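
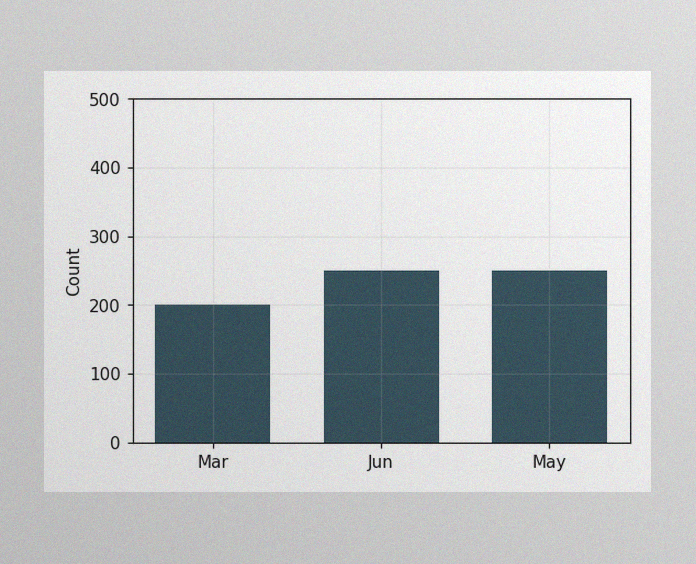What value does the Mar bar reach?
The image has some photo noise and uneven lighting. Reading along the chart's y-axis, the Mar bar reaches 200.

200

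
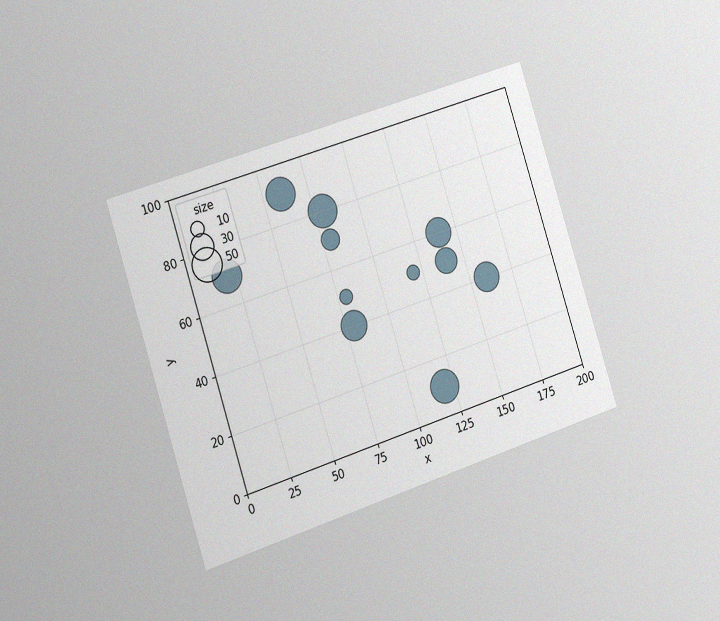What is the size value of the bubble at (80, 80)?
50

The chart is tilted about 18° counter-clockwise and viewed slightly from the left, with some photo noise. Matching the bubble at (80, 80) against the size legend gives 50.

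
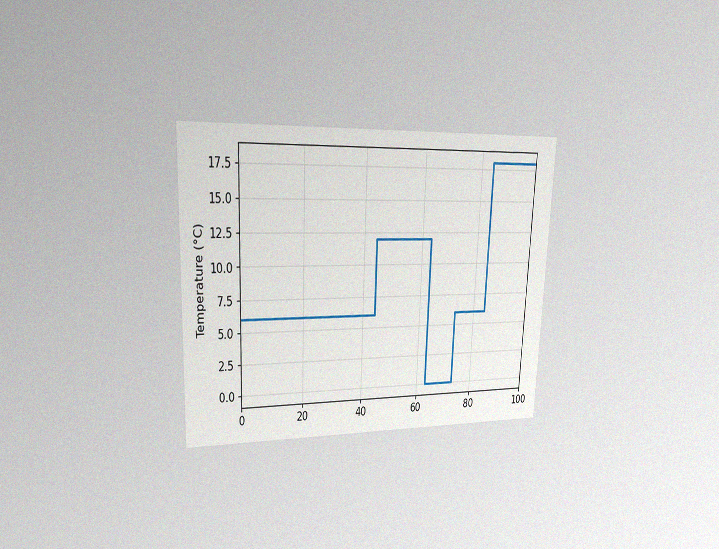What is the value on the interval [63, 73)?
The chart is tilted about 2° clockwise and viewed at a slight angle, with some photo noise. On [63, 73) the step sits at 0°C.

0°C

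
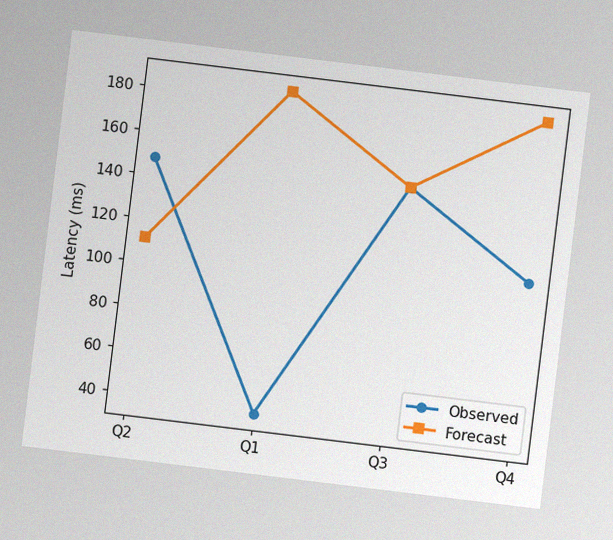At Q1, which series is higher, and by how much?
The chart is tilted about 7° clockwise, with some photo noise. At Q1, Forecast sits above the other line by 148ms.

Forecast, by 148ms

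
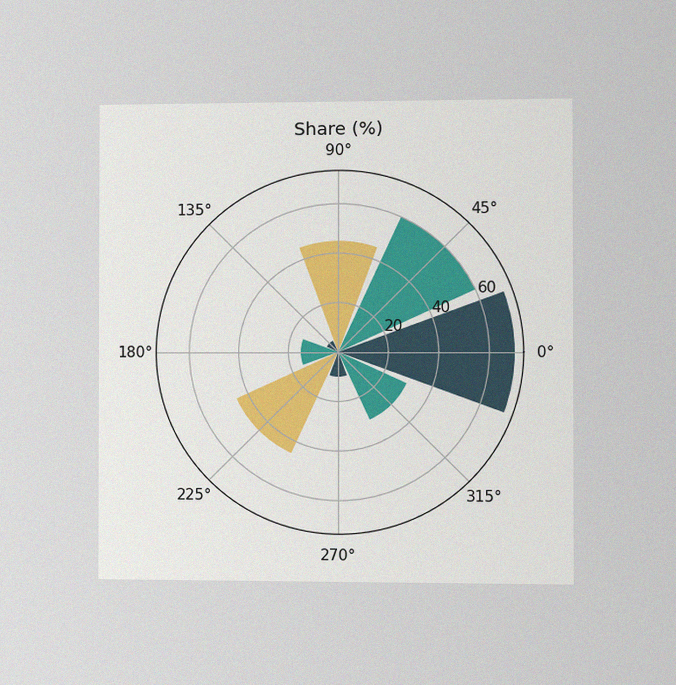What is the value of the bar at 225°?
45%

The chart is viewed slightly from the right, with some photo noise. The bar at 225° reaches 45% on the radial axis.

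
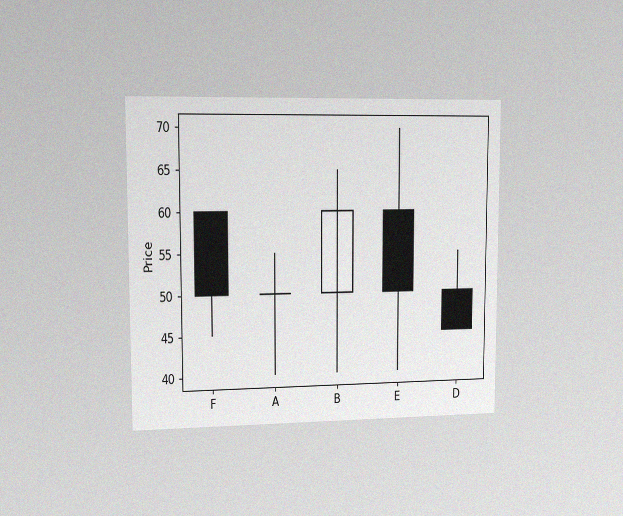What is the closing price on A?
50

The chart is viewed slightly from the left, with some photo noise. The A candle closes at 50.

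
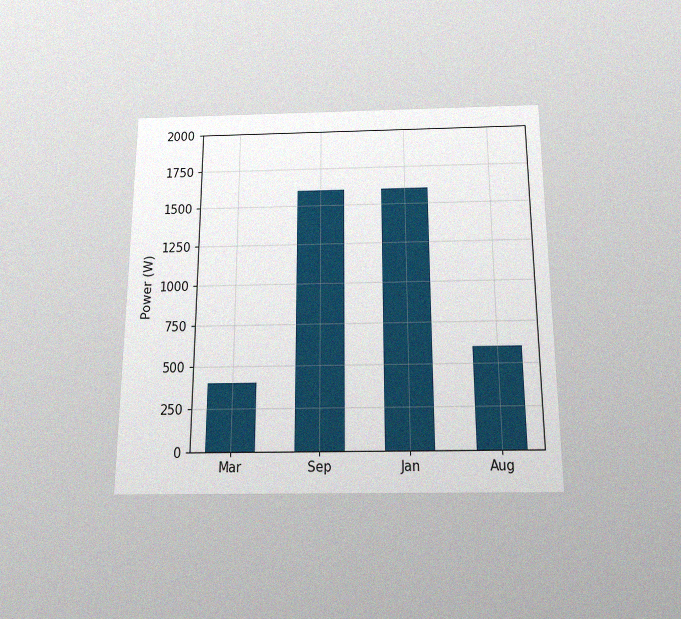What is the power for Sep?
The chart is viewed slightly from below, with some photo noise. Reading along the chart's y-axis, the Sep bar reaches 1600W.

1600W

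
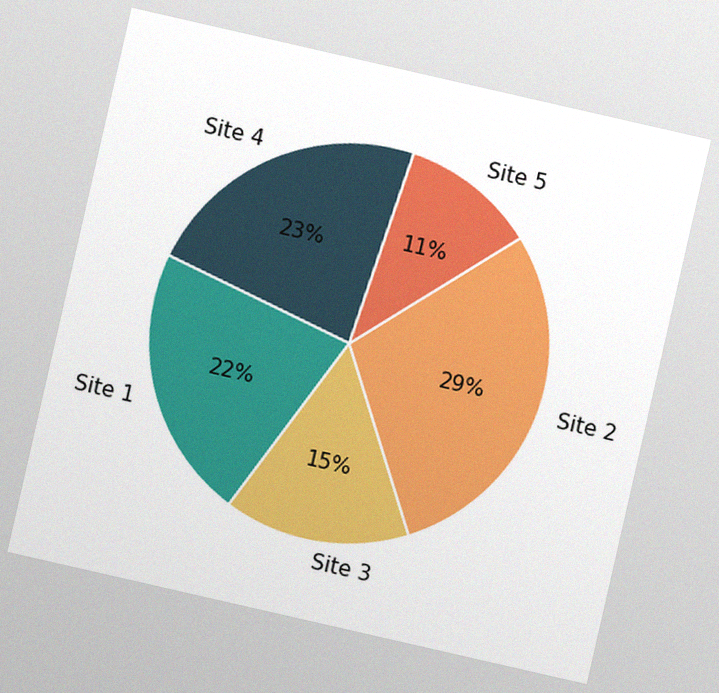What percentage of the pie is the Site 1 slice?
The chart is tilted about 13° clockwise, with some photo noise. The Site 1 slice takes up 22% of the pie.

22%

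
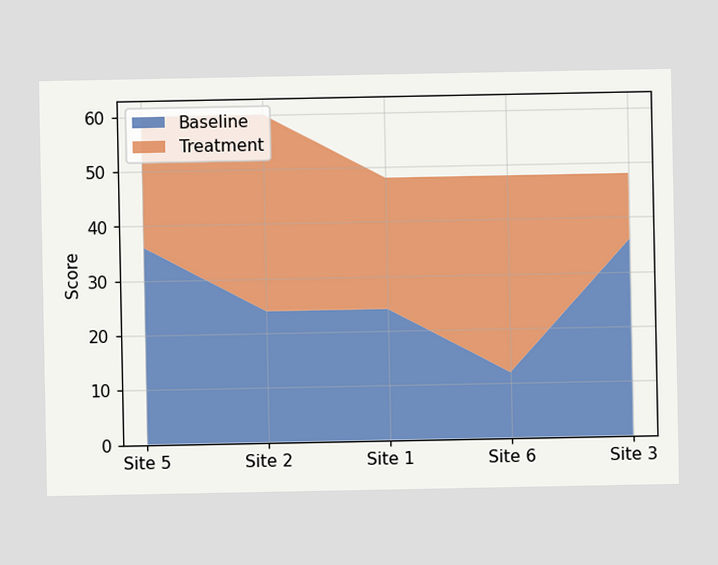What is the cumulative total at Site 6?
The stacked total at Site 6 reaches 48.

48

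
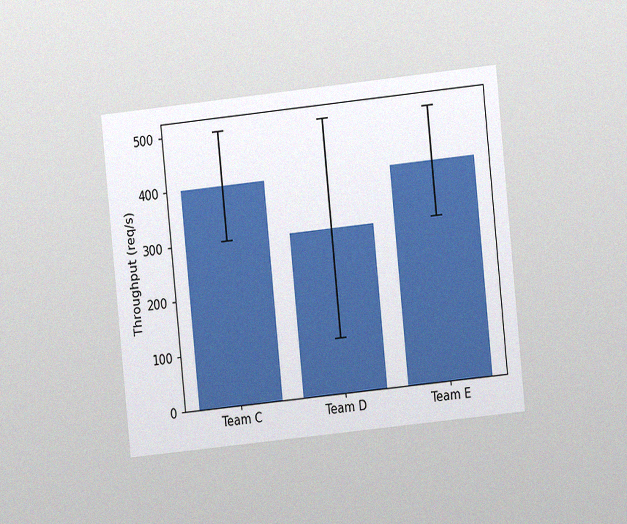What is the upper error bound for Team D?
500req/s

The chart is tilted about 6° counter-clockwise and viewed at a slight angle, with some photo noise. The Team D bar's upper whisker reaches 500req/s.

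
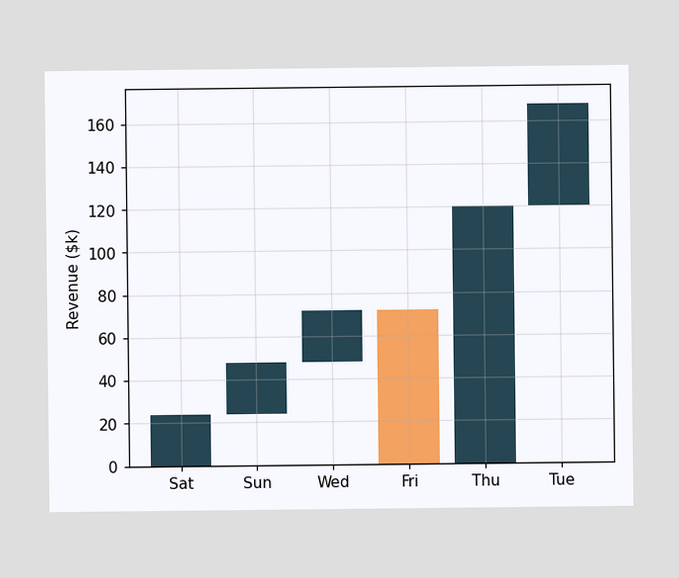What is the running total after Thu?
After Thu the running total reaches $120k.

$120k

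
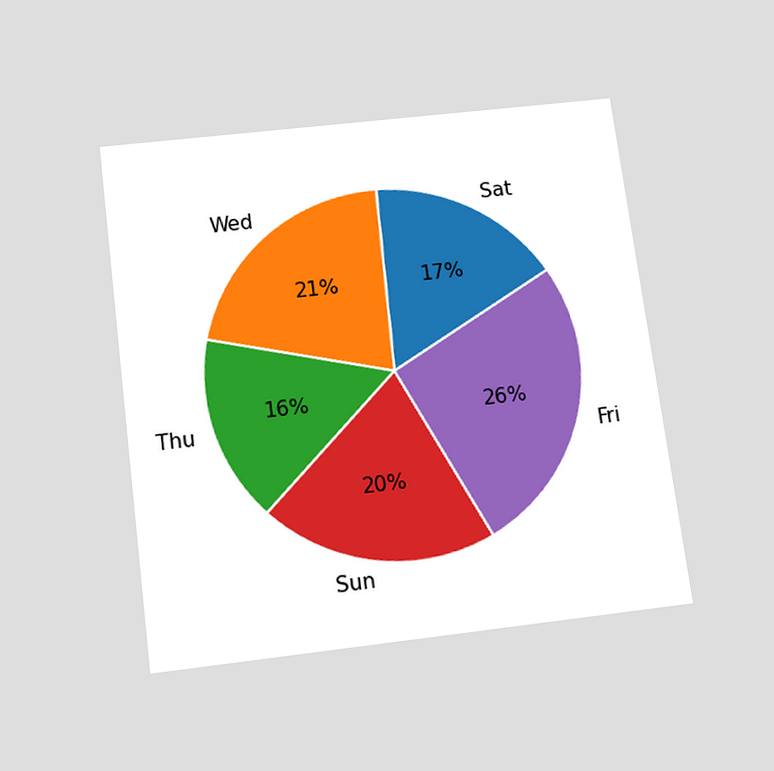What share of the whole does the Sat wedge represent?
The chart is tilted about 7° counter-clockwise and viewed slightly from below. The Sat slice takes up 17% of the pie.

17%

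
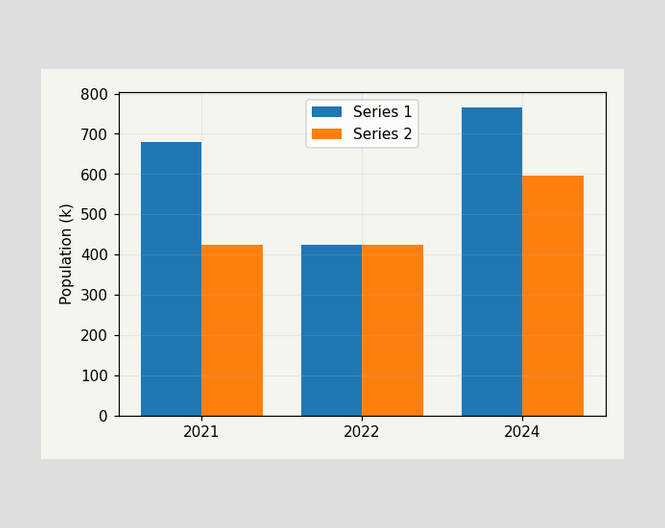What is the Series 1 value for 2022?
The Series 1 bar at 2022 reaches 425k on the y-axis.

425k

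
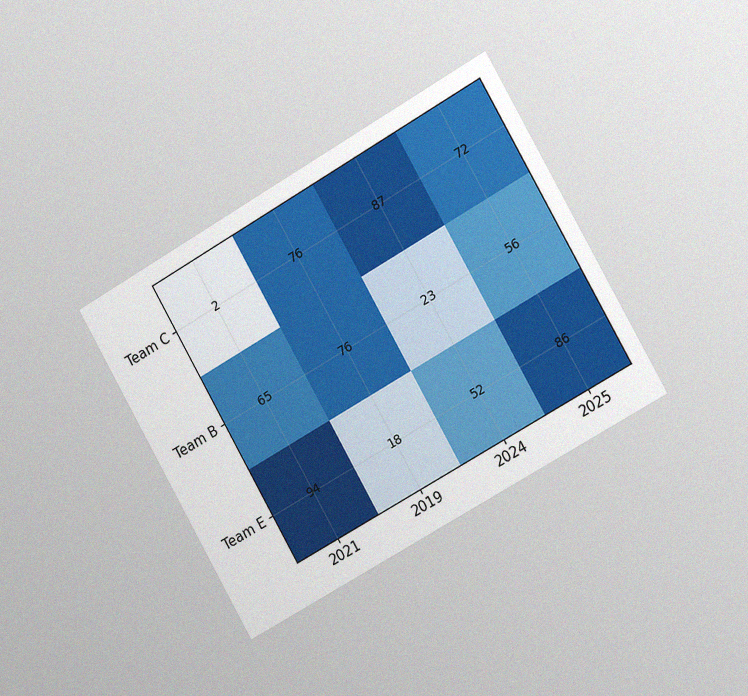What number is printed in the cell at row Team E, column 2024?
52

The chart is tilted about 30° counter-clockwise and viewed slightly from the right, with some photo noise. The (Team E, 2024) cell reads 52.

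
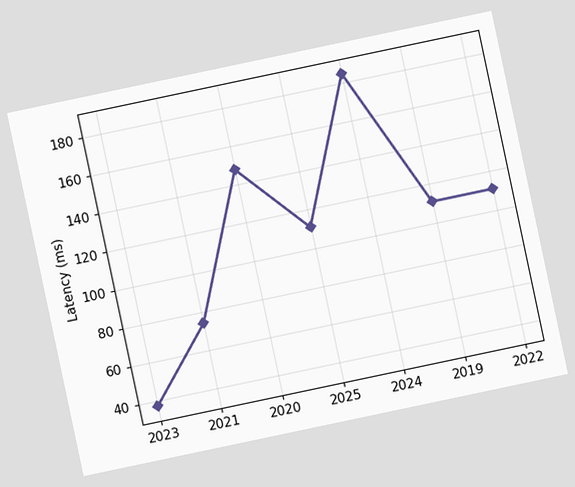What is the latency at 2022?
111ms

The chart is tilted about 12° counter-clockwise. At 2022, the line is at 111ms.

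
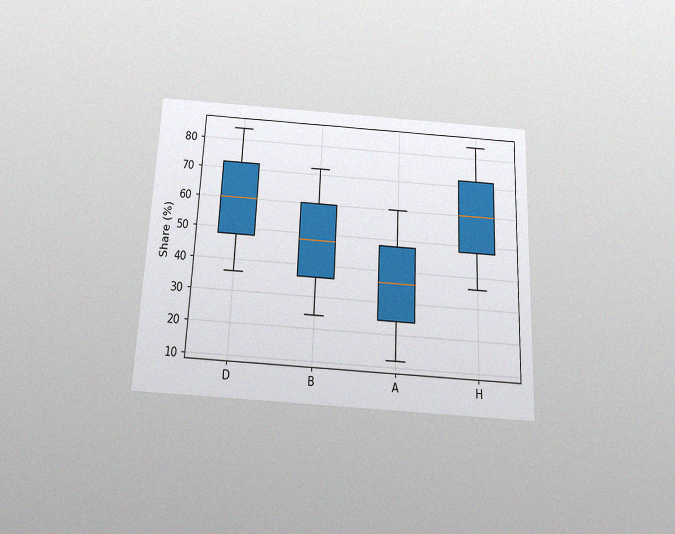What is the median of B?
48%

The chart is tilted about 2° clockwise and viewed slightly from below, with some photo noise. The median line in the B box sits at 48%.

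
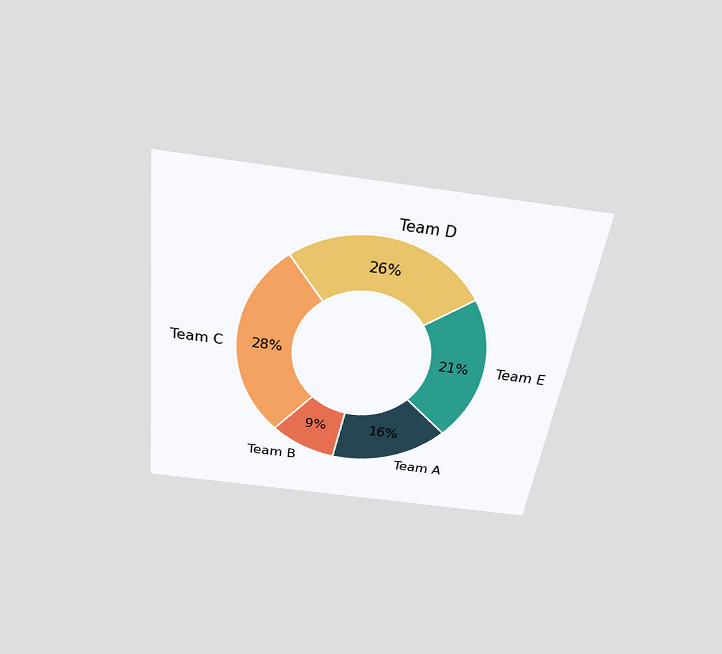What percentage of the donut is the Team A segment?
16%

The chart is tilted about 8° clockwise and viewed slightly from above. The Team A segment takes up 16% of the ring.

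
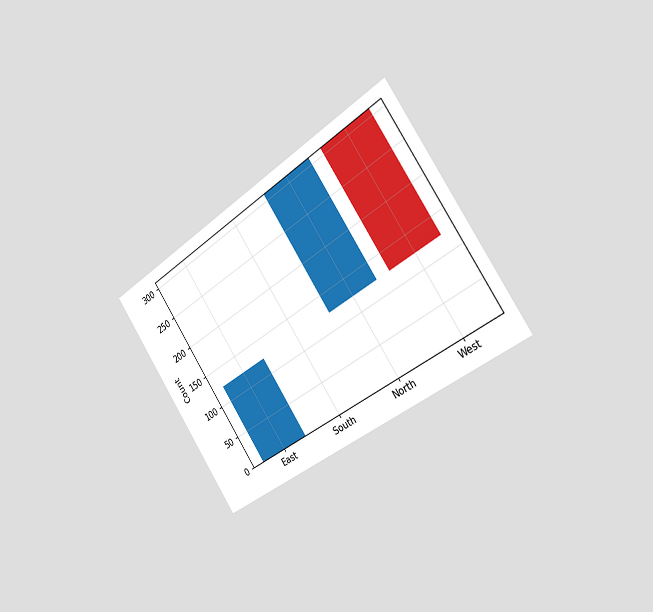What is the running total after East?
124

The chart is tilted about 34° counter-clockwise and viewed slightly from the right. After East the running total reaches 124.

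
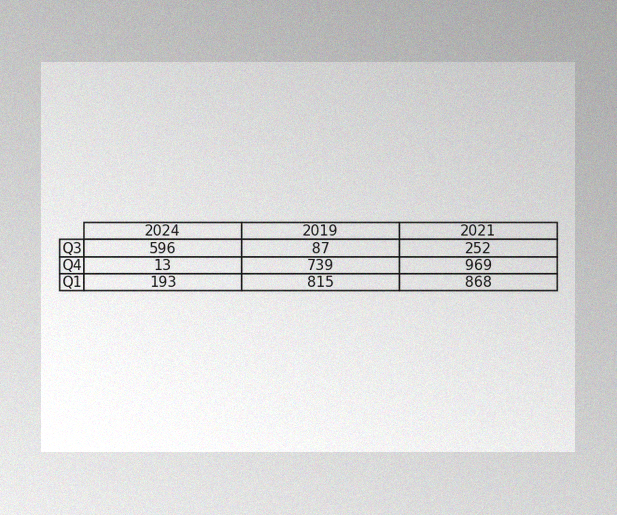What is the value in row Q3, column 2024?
596

The image has some photo noise and uneven lighting. The (Q3, 2024) cell reads 596.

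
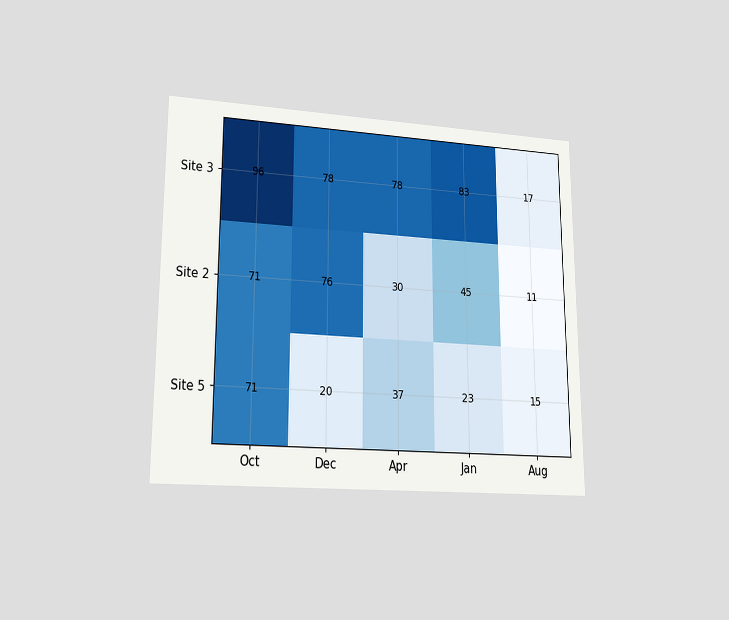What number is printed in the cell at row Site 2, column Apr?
30

The chart is viewed at a slight angle. The (Site 2, Apr) cell reads 30.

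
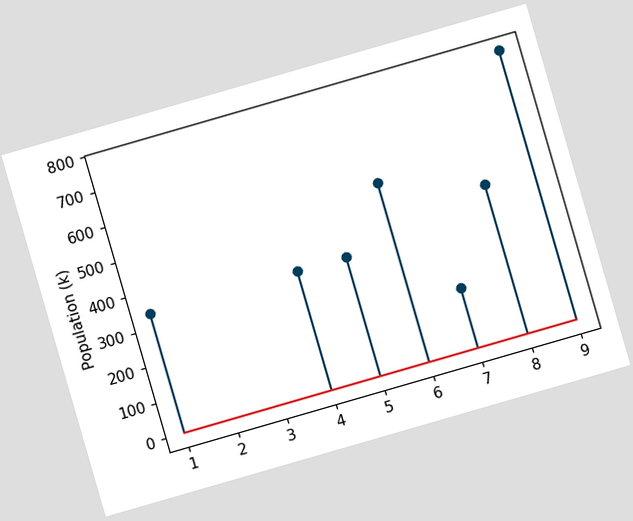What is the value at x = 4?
340k

The chart is tilted about 16° counter-clockwise. The stem at x=4 reaches 340k.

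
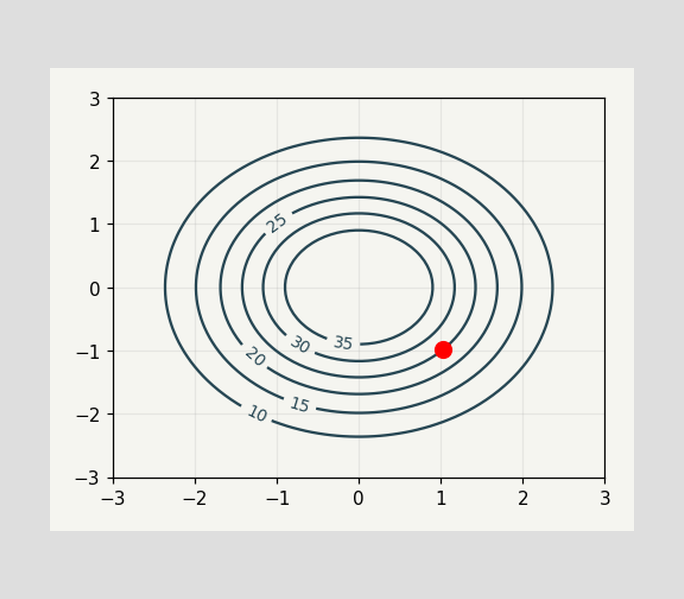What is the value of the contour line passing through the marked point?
The marked point sits on the contour labelled 25.

25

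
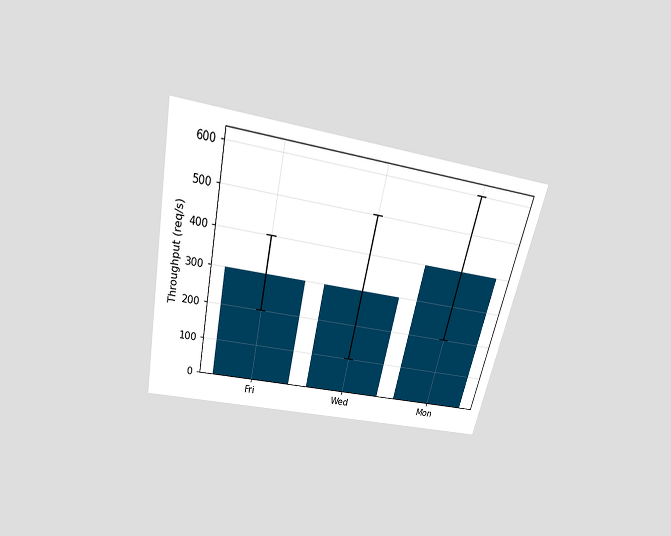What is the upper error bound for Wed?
The chart is tilted about 13° clockwise and viewed slightly from above. The Wed bar's upper whisker reaches 500req/s.

500req/s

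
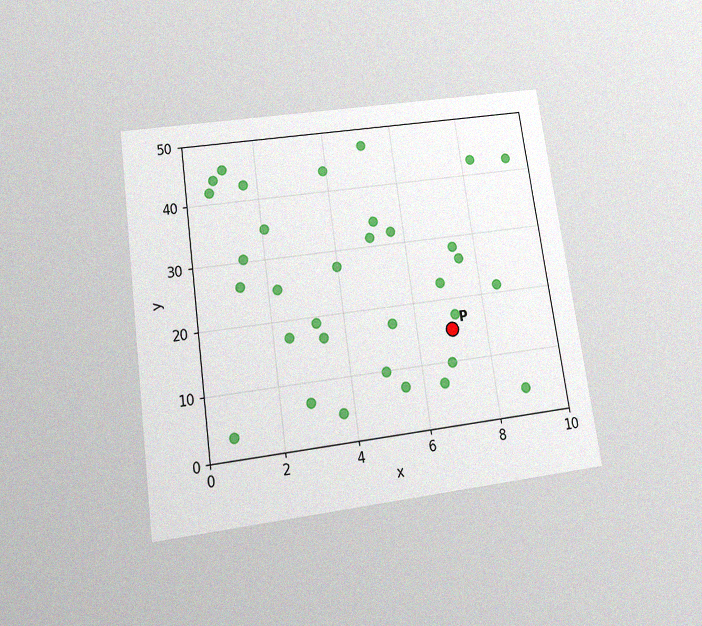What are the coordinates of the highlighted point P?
The chart is tilted about 8° counter-clockwise and viewed slightly from below, with some photo noise. Following the gridlines from P to each axis, P sits at (7, 15).

(7, 15)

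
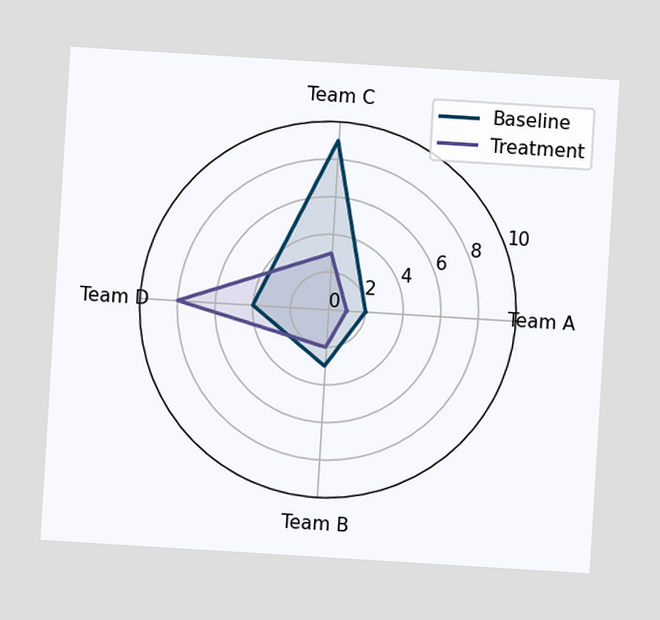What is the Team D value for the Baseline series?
4

The chart is tilted about 3° clockwise. On the Team D axis, Baseline reaches 4.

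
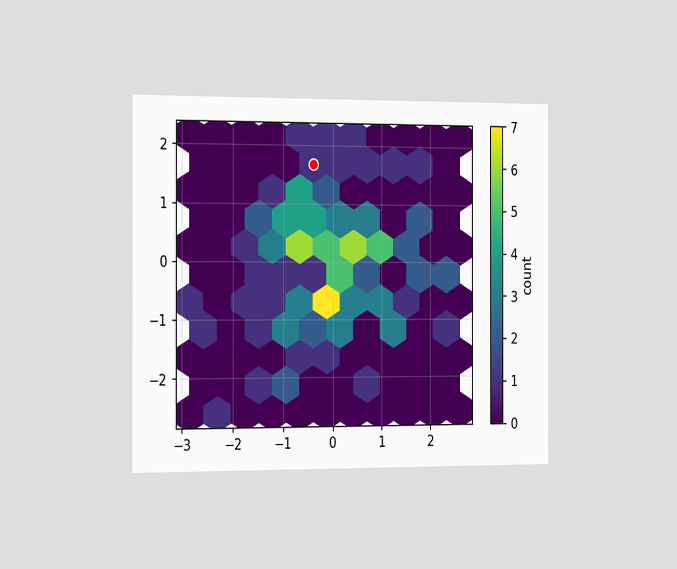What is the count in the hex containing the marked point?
1

The chart is viewed slightly from the left. The marked hex reads 1 on the colorbar.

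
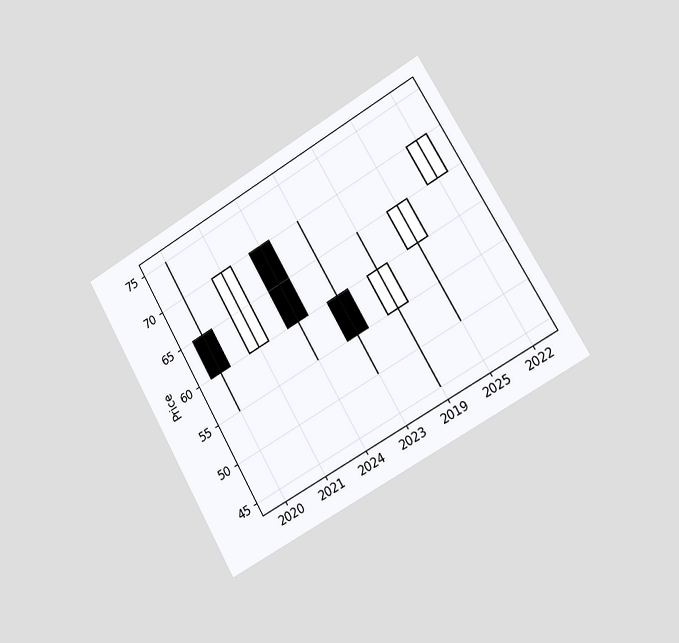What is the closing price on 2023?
The chart is tilted about 30° counter-clockwise and viewed slightly from the right. The 2023 candle closes at 55.

55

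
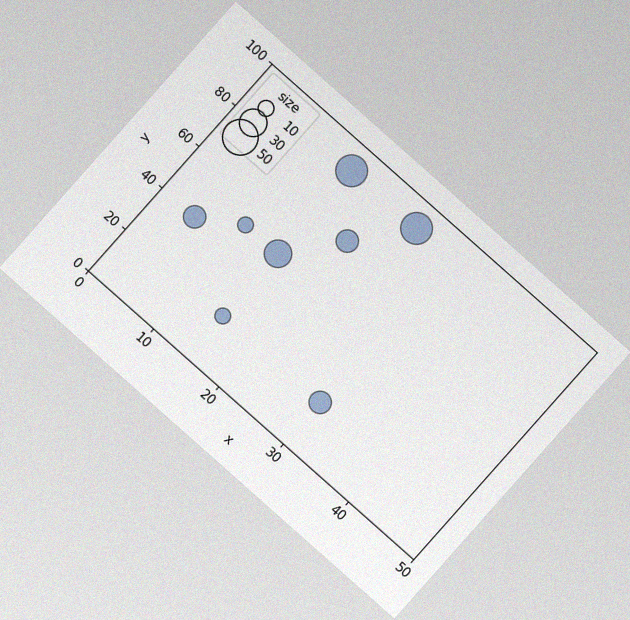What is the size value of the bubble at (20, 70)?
The chart is tilted about 42° clockwise, with some photo noise. Matching the bubble at (20, 70) against the size legend gives 20.

20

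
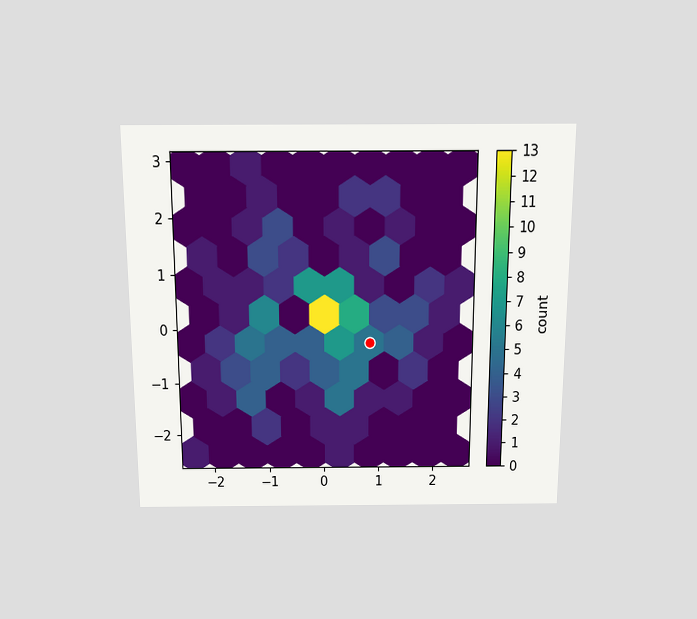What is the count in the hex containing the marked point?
The chart is viewed slightly from above. The marked hex reads 5 on the colorbar.

5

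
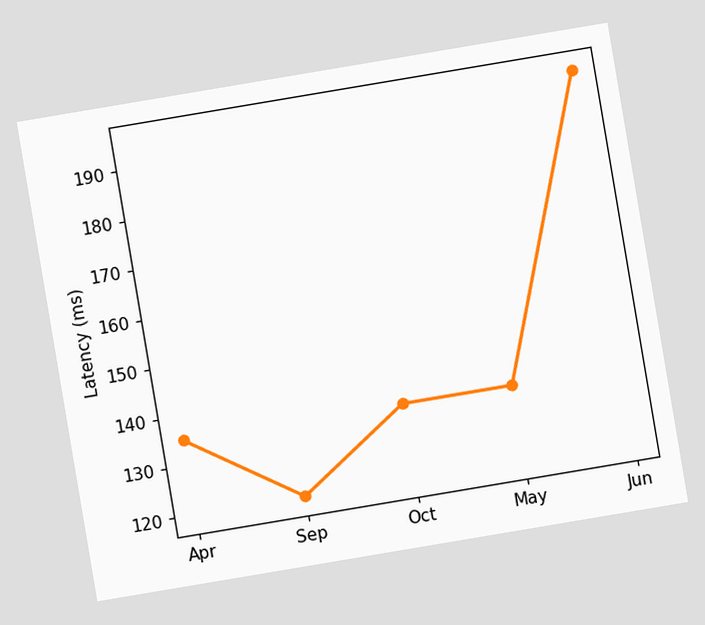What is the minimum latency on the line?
The chart is tilted about 10° counter-clockwise. The lowest point is at Sep, and reading across to the y-axis gives 120ms.

120ms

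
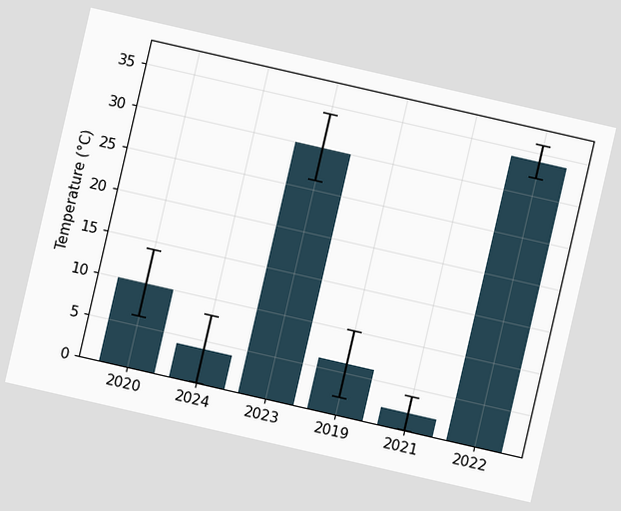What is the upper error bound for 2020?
The chart is tilted about 13° clockwise. The 2020 bar's upper whisker reaches 14°C.

14°C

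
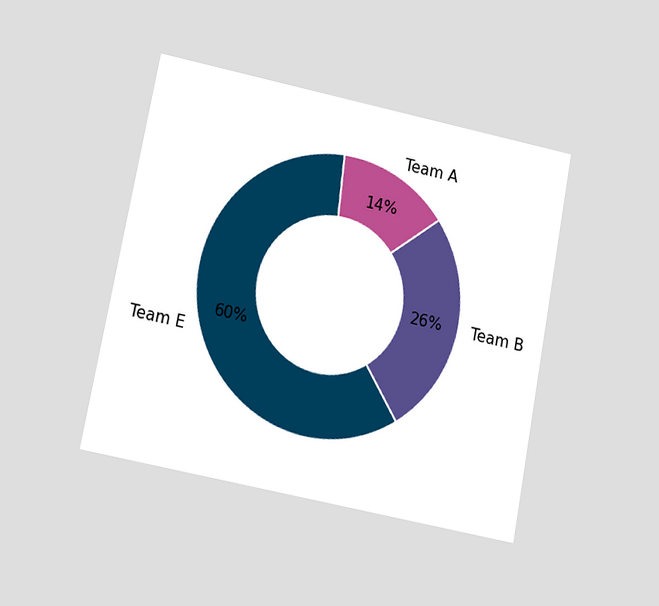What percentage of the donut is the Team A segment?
The chart is tilted about 11° clockwise and viewed at a slight angle. The Team A segment takes up 14% of the ring.

14%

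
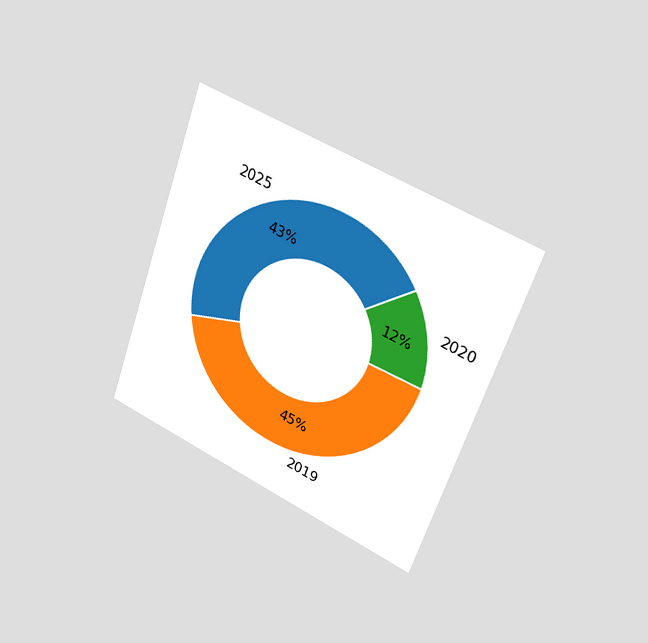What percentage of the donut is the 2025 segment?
43%

The chart is tilted about 19° clockwise and viewed slightly from the right. The 2025 segment takes up 43% of the ring.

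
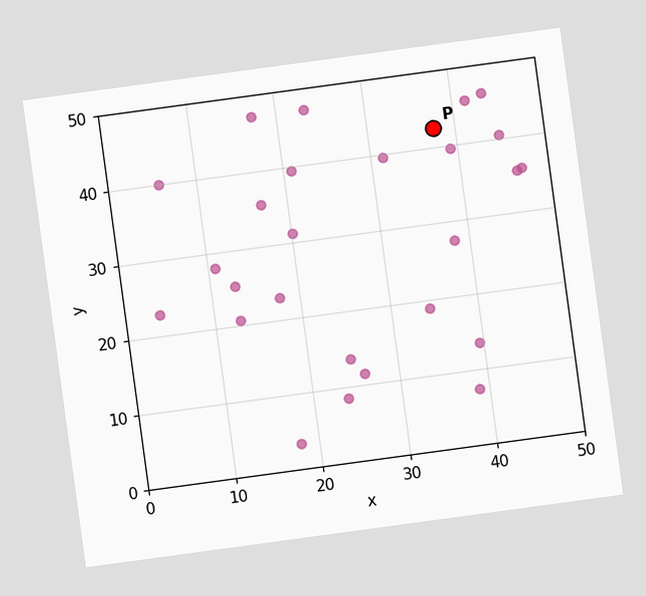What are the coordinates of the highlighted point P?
The chart is tilted about 8° counter-clockwise. Following the gridlines from P to each axis, P sits at (37.5, 42.5).

(37.5, 42.5)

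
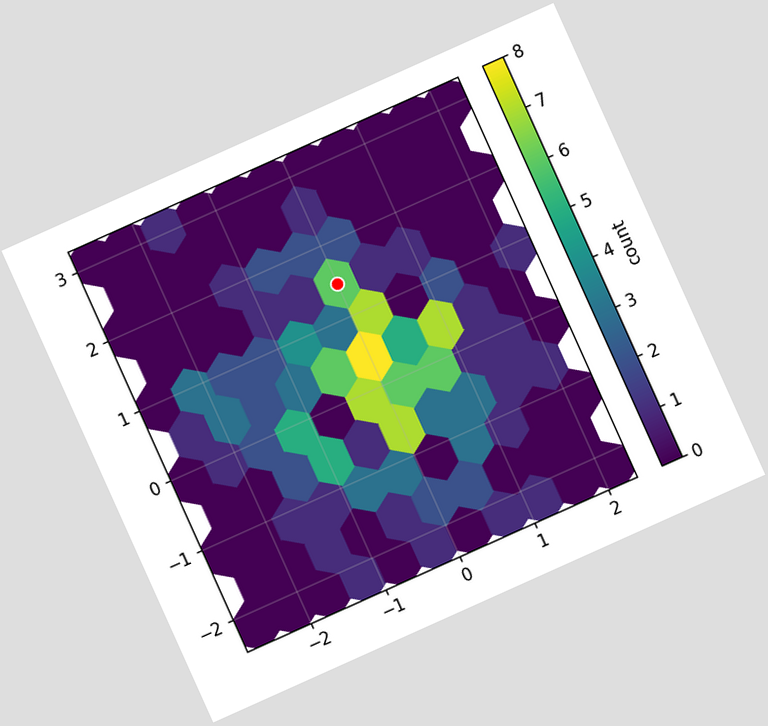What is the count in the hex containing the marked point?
The chart is tilted about 24° counter-clockwise. The marked hex reads 6 on the colorbar.

6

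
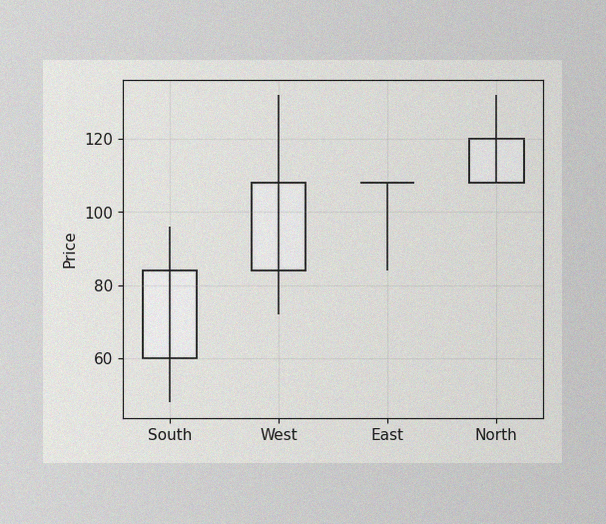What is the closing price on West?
The image has some photo noise and uneven lighting. The West candle closes at 108.

108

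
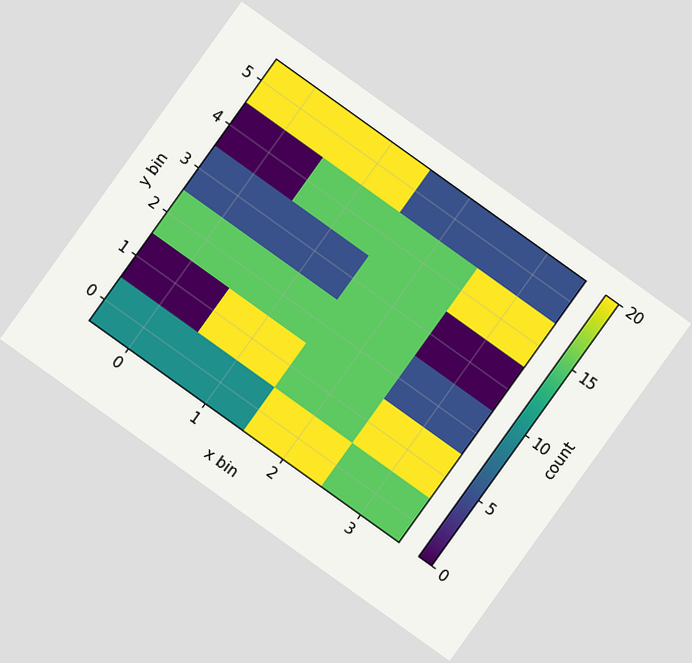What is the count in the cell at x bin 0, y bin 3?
The chart is tilted about 36° clockwise. Matching the cell (0, 3) against the colorbar gives 5.

5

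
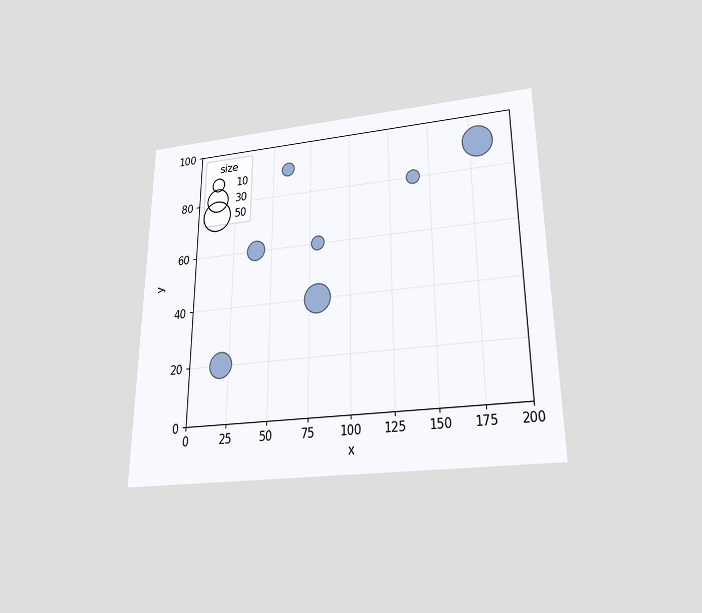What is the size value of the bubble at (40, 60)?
The chart is viewed slightly from below. Matching the bubble at (40, 60) against the size legend gives 20.

20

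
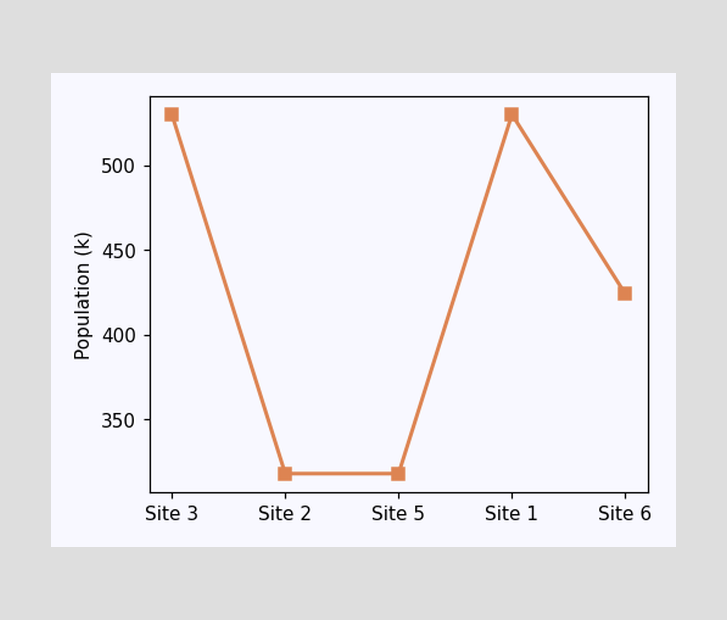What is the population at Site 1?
530k

At Site 1, the line is at 530k.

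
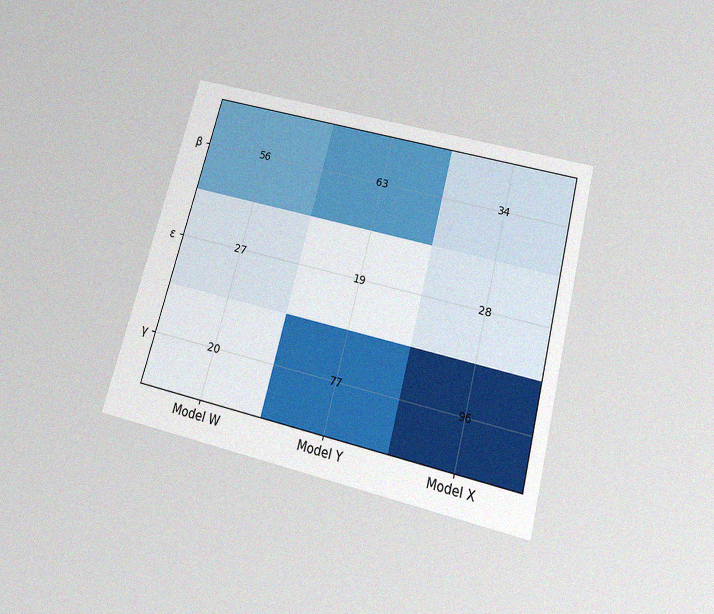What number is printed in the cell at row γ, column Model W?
20

The chart is tilted about 15° clockwise and viewed slightly from below, with some photo noise. The (γ, Model W) cell reads 20.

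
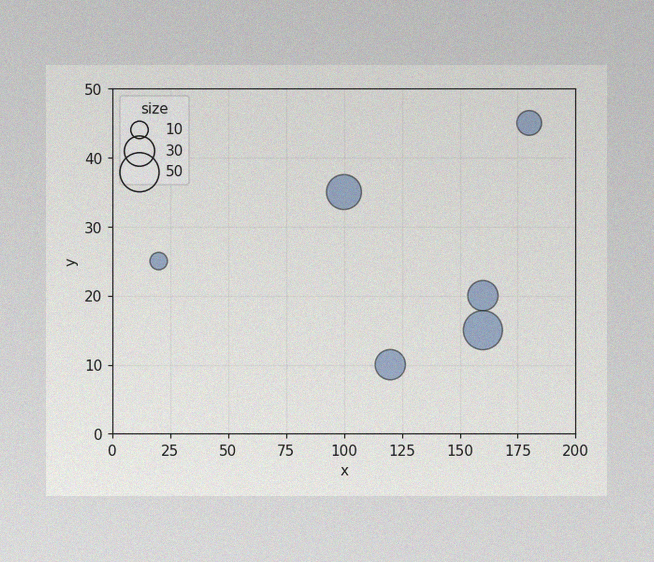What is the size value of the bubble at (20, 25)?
10

The image has some photo noise and uneven lighting. Matching the bubble at (20, 25) against the size legend gives 10.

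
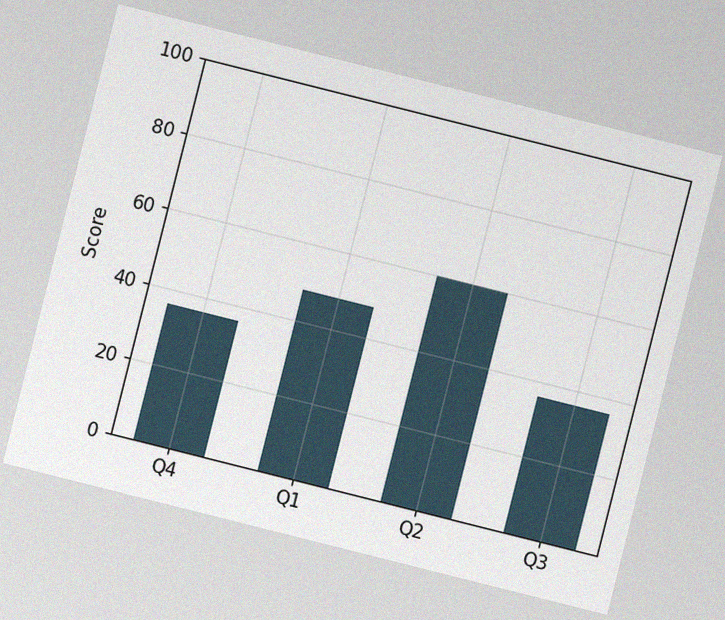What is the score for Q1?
48

The chart is tilted about 14° clockwise, with some photo noise. Reading along the chart's y-axis, the Q1 bar reaches 48.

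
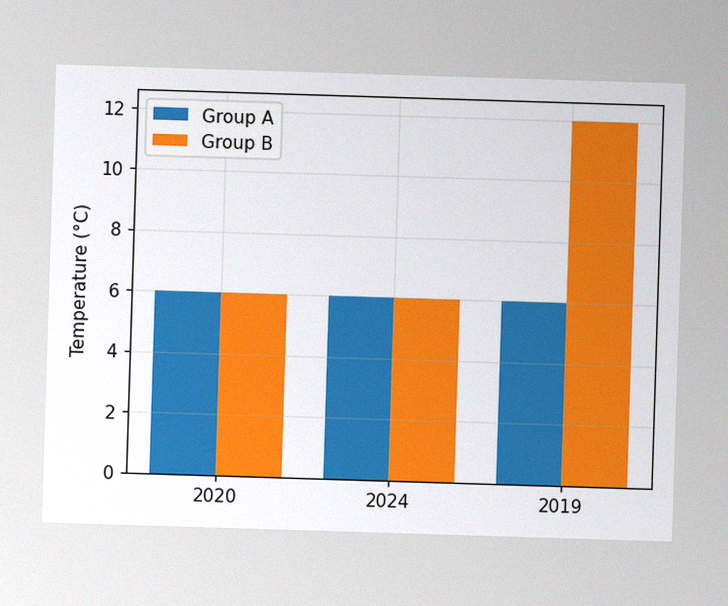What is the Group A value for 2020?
The image has some photo noise and uneven lighting. The Group A bar at 2020 reaches 6°C on the y-axis.

6°C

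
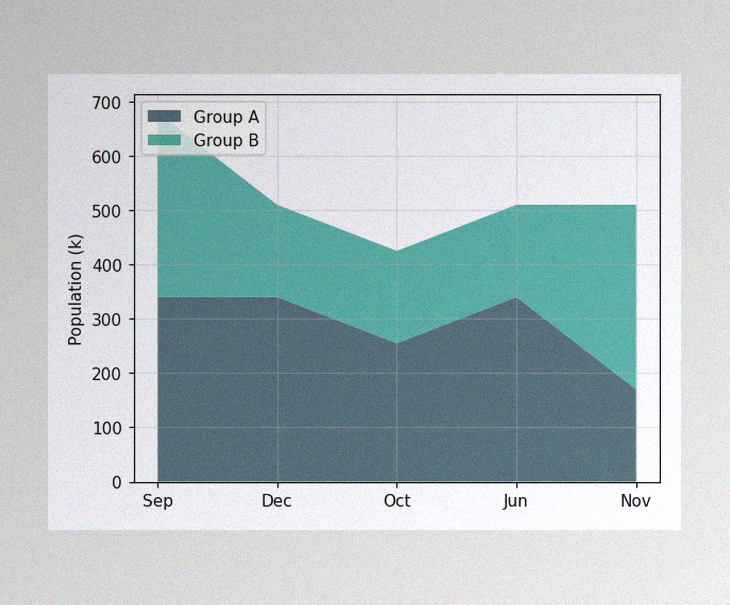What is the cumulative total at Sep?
The image has some photo noise and uneven lighting. The stacked total at Sep reaches 680k.

680k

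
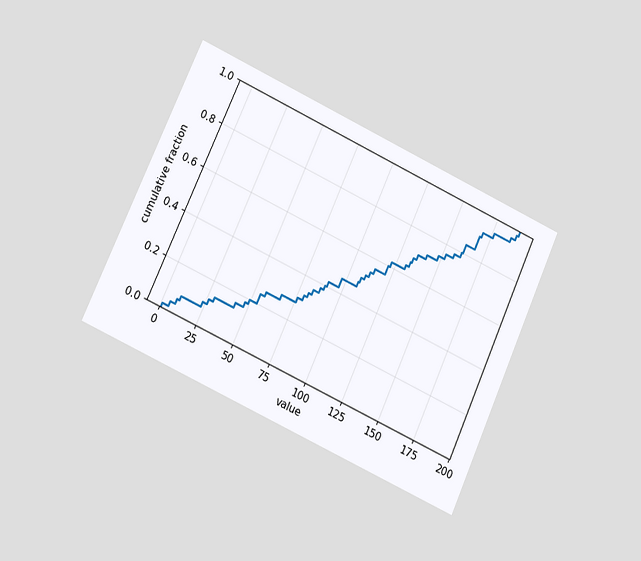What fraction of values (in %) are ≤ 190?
98%

The chart is tilted about 25° clockwise and viewed at a slight angle. At x=190 the ECDF step is at 98%.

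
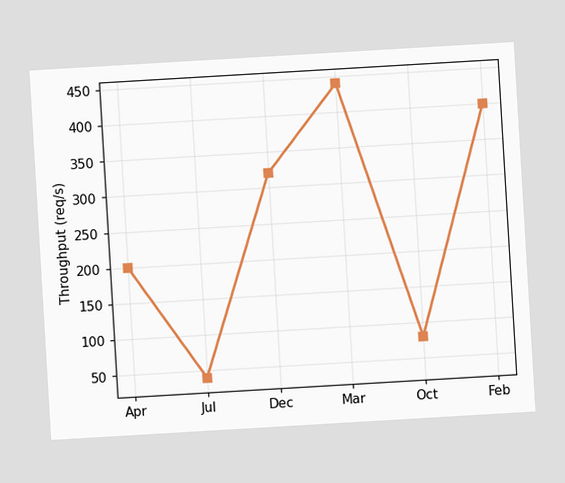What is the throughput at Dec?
The chart is tilted about 3° counter-clockwise. At Dec, the line is at 320req/s.

320req/s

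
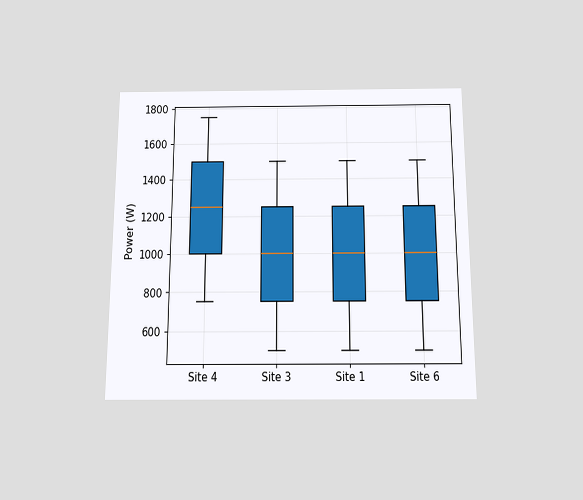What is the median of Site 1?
The chart is viewed slightly from below. The median line in the Site 1 box sits at 1000W.

1000W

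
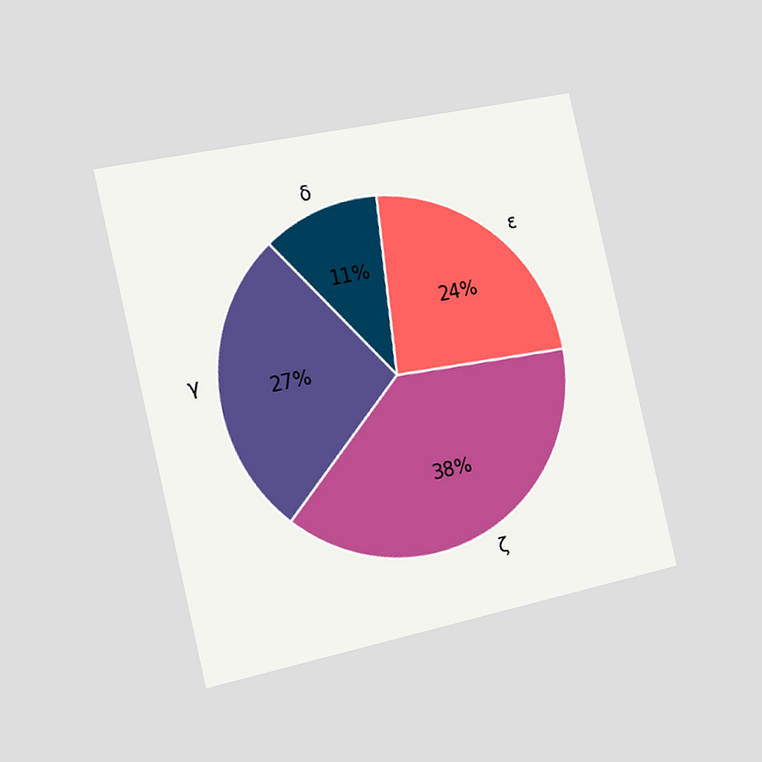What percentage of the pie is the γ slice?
The chart is tilted about 13° counter-clockwise and viewed slightly from the left. The γ slice takes up 27% of the pie.

27%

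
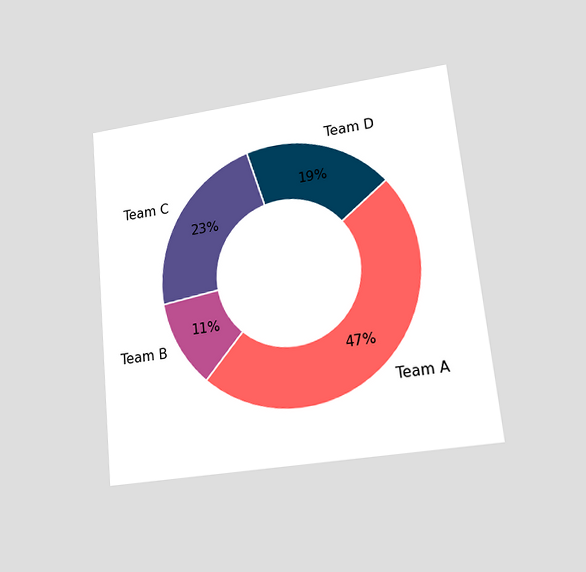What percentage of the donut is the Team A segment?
The chart is tilted about 6° counter-clockwise and viewed at a slight angle. The Team A segment takes up 47% of the ring.

47%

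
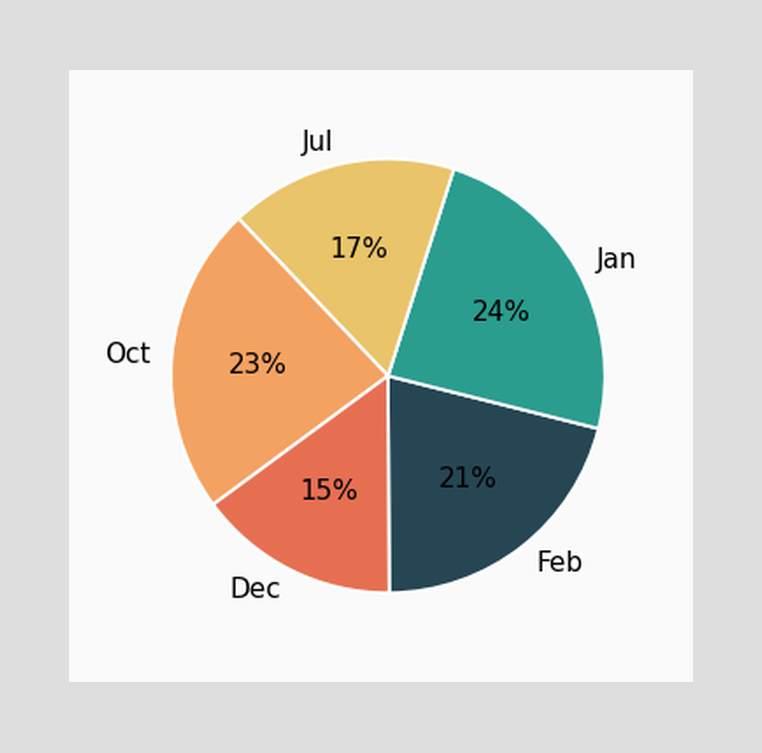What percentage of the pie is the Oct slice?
23%

The Oct slice takes up 23% of the pie.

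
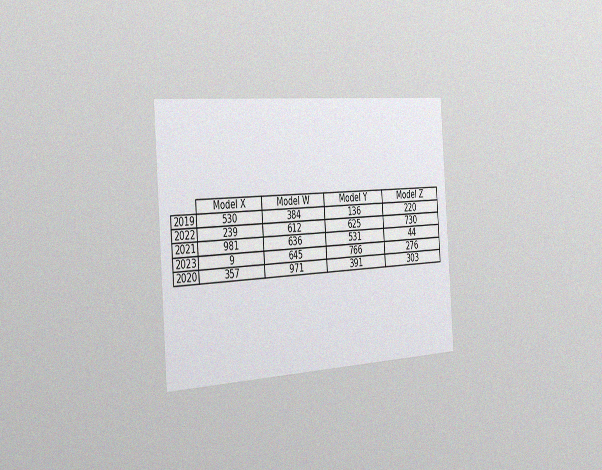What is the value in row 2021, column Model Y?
The chart is tilted about 4° counter-clockwise and viewed slightly from the left, with some photo noise. The (2021, Model Y) cell reads 531.

531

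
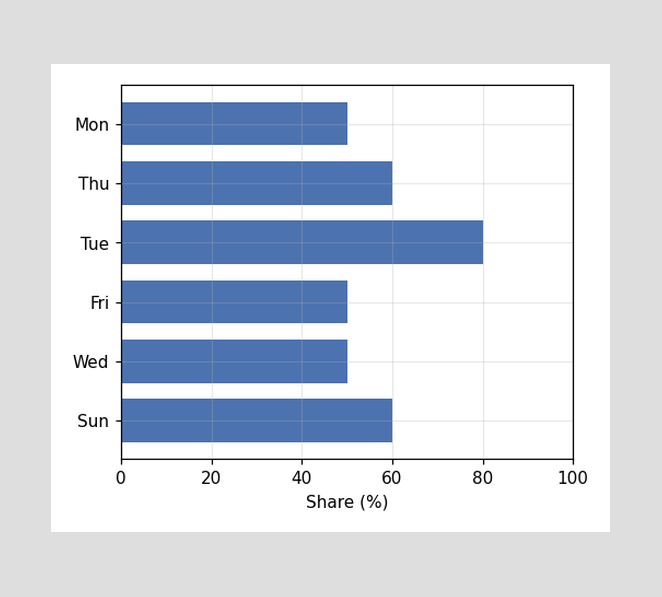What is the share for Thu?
60%

Reading along the chart's x-axis, the Thu bar reaches 60%.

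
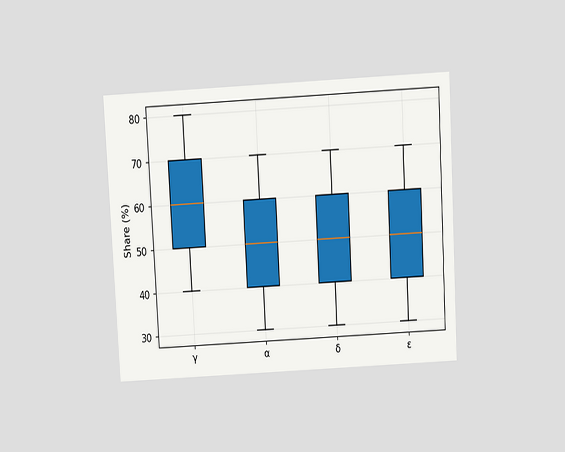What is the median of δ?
50%

The chart is tilted about 3° counter-clockwise and viewed slightly from above. The median line in the δ box sits at 50%.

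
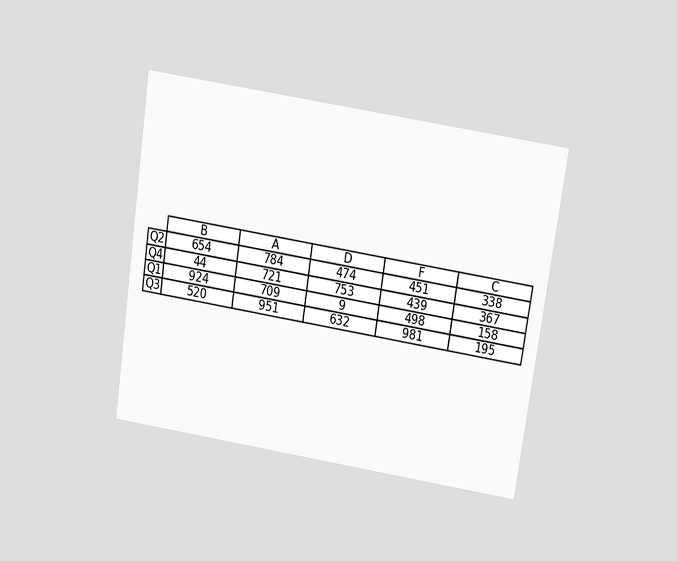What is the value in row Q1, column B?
924

The chart is tilted about 8° clockwise and viewed slightly from above. The (Q1, B) cell reads 924.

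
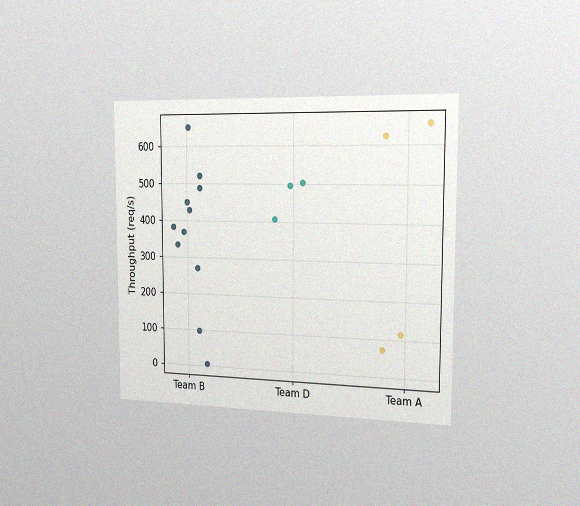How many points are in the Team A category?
The chart is viewed slightly from the right, with some photo noise. Counting the markers in the Team A column gives 4.

4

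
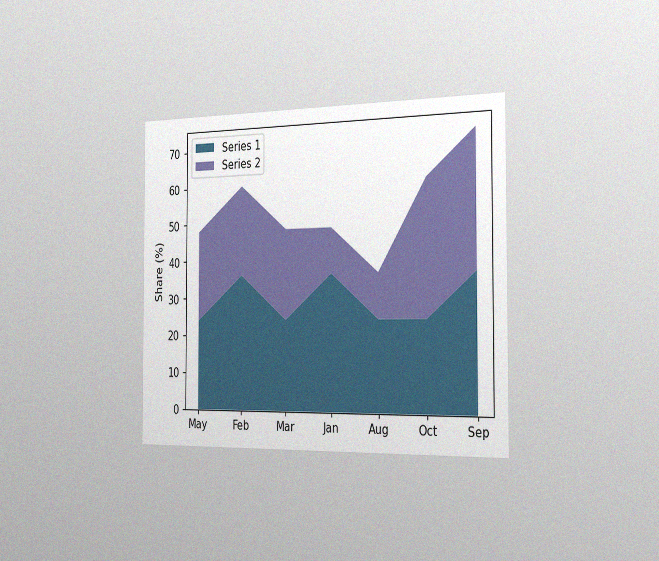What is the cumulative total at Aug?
36%

The chart is viewed slightly from the right, with some photo noise. The stacked total at Aug reaches 36%.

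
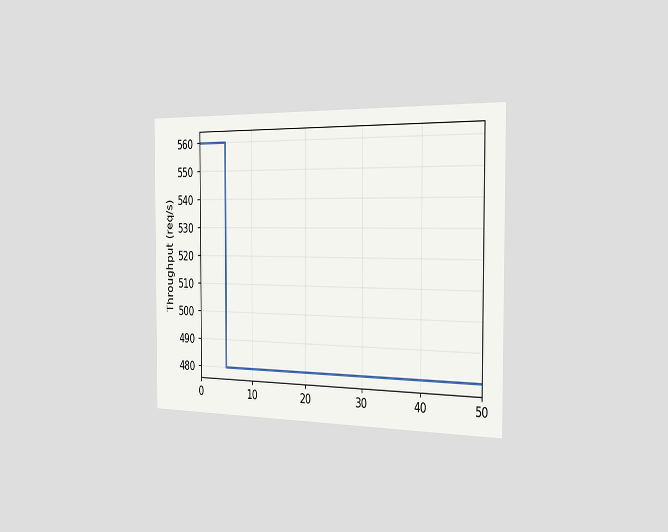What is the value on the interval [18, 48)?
480req/s

The chart is viewed slightly from the right. On [18, 48) the step sits at 480req/s.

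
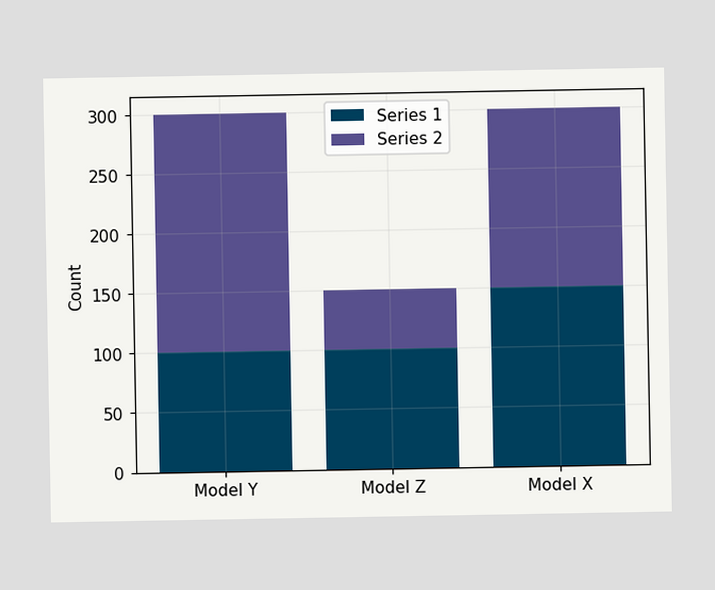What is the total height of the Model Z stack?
150

The Model Z stack's top reaches 150 on the y-axis.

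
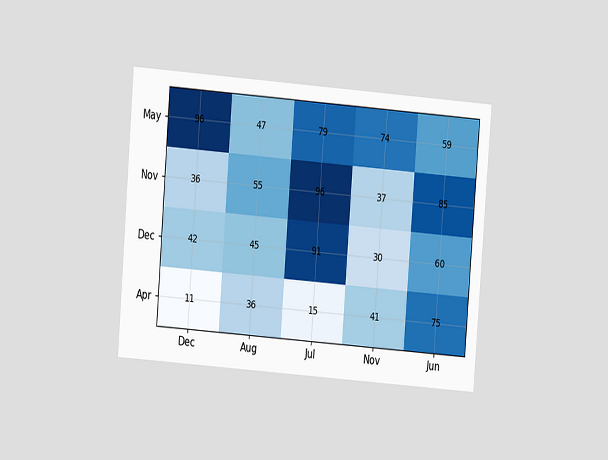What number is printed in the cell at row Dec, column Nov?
30

The chart is tilted about 4° clockwise and viewed at a slight angle. The (Dec, Nov) cell reads 30.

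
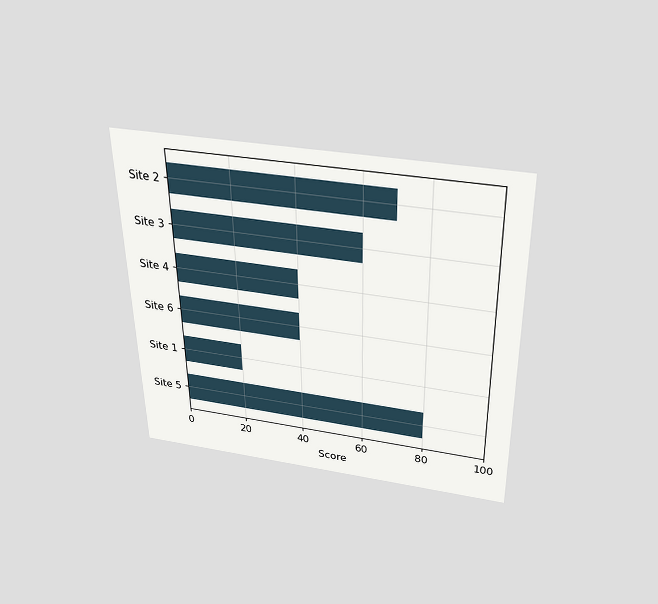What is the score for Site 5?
80

The chart is viewed slightly from above. Reading along the chart's x-axis, the Site 5 bar reaches 80.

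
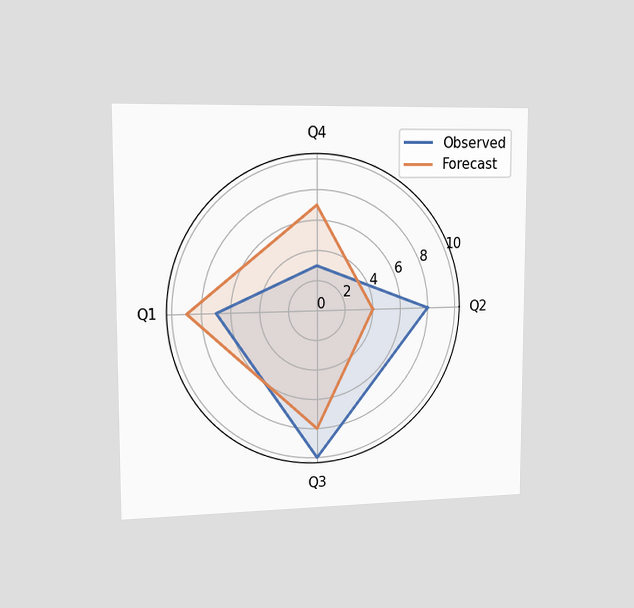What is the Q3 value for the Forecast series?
The chart is viewed slightly from the left. On the Q3 axis, Forecast reaches 8.

8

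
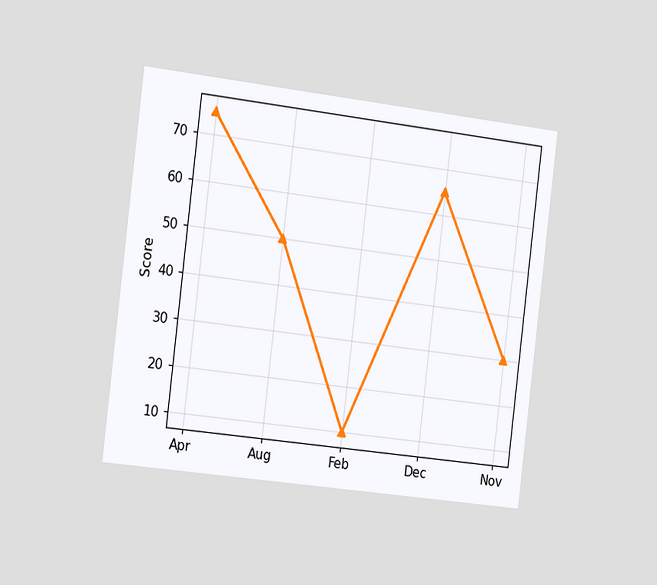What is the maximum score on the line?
75

The chart is tilted about 7° clockwise and viewed slightly from the left. The highest point is at Apr, and reading across to the y-axis gives 75.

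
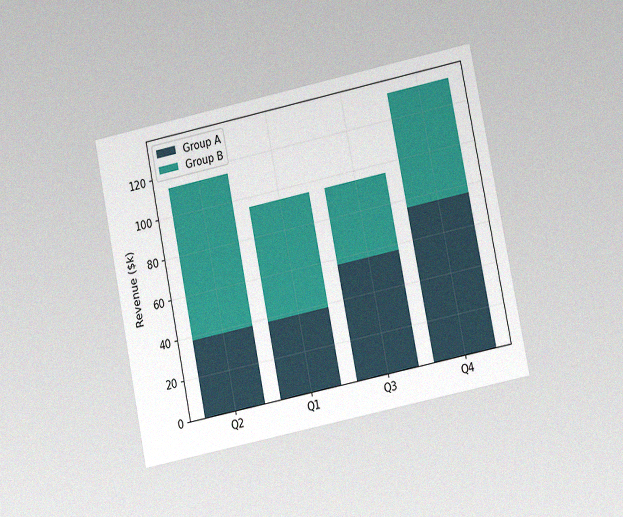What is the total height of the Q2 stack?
$114k

The chart is tilted about 11° counter-clockwise and viewed at a slight angle, with some photo noise. The Q2 stack's top reaches $114k on the y-axis.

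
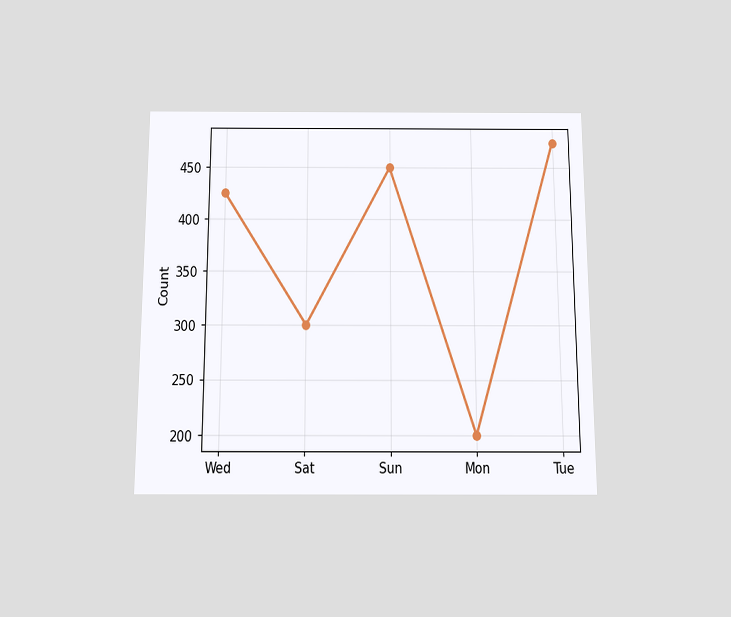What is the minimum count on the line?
The chart is viewed slightly from below. The lowest point is at Mon, and reading across to the y-axis gives 200.

200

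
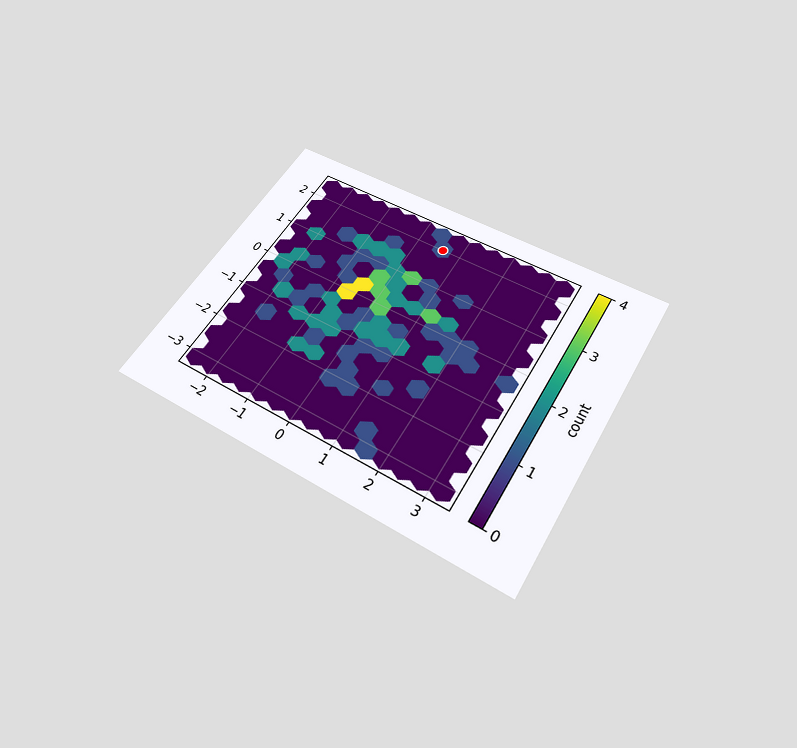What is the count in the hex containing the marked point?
1

The chart is tilted about 32° clockwise and viewed slightly from below. The marked hex reads 1 on the colorbar.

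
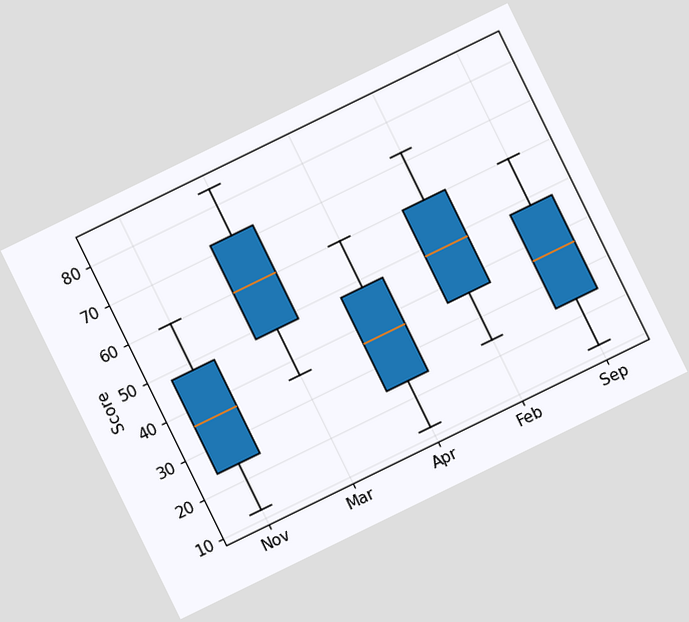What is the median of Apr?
36

The chart is tilted about 26° counter-clockwise. The median line in the Apr box sits at 36.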